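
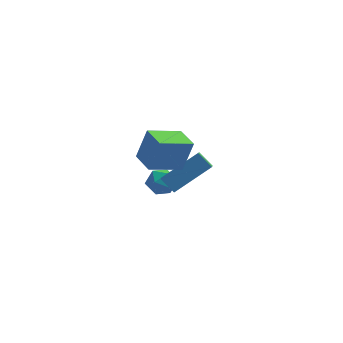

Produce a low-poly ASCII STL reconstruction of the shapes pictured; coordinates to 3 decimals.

solid 
facet normal -0.822 -0.459 0.337
outer loop
vertex -3.394 -4.363 3.42
vertex -4.021 -3.247 3.41
vertex -3.873 -4.646 1.867
endloop
endfacet
facet normal 0.490 -0.871 0.008
outer loop
vertex -2.419 -3.833 1.27
vertex -3.394 -4.363 3.42
vertex -3.873 -4.646 1.867
endloop
endfacet
facet normal -0.821 -0.460 0.338
outer loop
vertex -3.873 -4.646 1.867
vertex -4.021 -3.247 3.41
vertex -4.501 -3.531 1.857
endloop
endfacet
facet normal -0.290 -0.172 -0.941
outer loop
vertex -4.501 -3.531 1.857
vertex -2.419 -3.833 1.27
vertex -3.873 -4.646 1.867
endloop
endfacet
facet normal 0.291 0.172 0.941
outer loop
vertex -3.394 -4.363 3.42
vertex -2.567 -2.434 2.813
vertex -4.021 -3.247 3.41
endloop
endfacet
facet normal 0.491 -0.871 0.008
outer loop
vertex -1.939 -3.549 2.823
vertex -3.394 -4.363 3.42
vertex -2.419 -3.833 1.27
endloop
endfacet
facet normal 0.290 0.172 0.941
outer loop
vertex -1.939 -3.549 2.823
vertex -2.567 -2.434 2.813
vertex -3.394 -4.363 3.42
endloop
endfacet
facet normal -0.490 0.871 -0.008
outer loop
vertex -4.021 -3.247 3.41
vertex -2.567 -2.434 2.813
vertex -4.501 -3.531 1.857
endloop
endfacet
facet normal -0.290 -0.172 -0.941
outer loop
vertex -3.046 -2.717 1.26
vertex -2.419 -3.833 1.27
vertex -4.501 -3.531 1.857
endloop
endfacet
facet normal -0.491 0.871 -0.007
outer loop
vertex -4.501 -3.531 1.857
vertex -2.567 -2.434 2.813
vertex -3.046 -2.717 1.26
endloop
endfacet
facet normal 0.822 0.459 -0.338
outer loop
vertex -3.046 -2.717 1.26
vertex -1.939 -3.549 2.823
vertex -2.419 -3.833 1.27
endloop
endfacet
facet normal 0.822 0.460 -0.337
outer loop
vertex -2.567 -2.434 2.813
vertex -1.939 -3.549 2.823
vertex -3.046 -2.717 1.26
endloop
endfacet
facet normal -0.885 0.373 0.278
outer loop
vertex -4.129 1.624 -3.631
vertex -4.448 0.846 -3.602
vertex -4.092 1.18 -2.917
endloop
endfacet
facet normal -0.352 0.787 0.507
outer loop
vertex -4.129 1.624 -3.631
vertex -4.092 1.18 -2.917
vertex -3.429 1.636 -3.164
endloop
endfacet
facet normal 0.024 0.998 -0.062
outer loop
vertex -4.129 1.624 -3.631
vertex -3.429 1.636 -3.164
vertex -3.376 1.583 -4.002
endloop
endfacet
facet normal -0.278 0.714 -0.642
outer loop
vertex -4.129 1.624 -3.631
vertex -3.376 1.583 -4.002
vertex -4.005 1.095 -4.273
endloop
endfacet
facet normal -0.840 0.328 -0.433
outer loop
vertex -4.129 1.624 -3.631
vertex -4.005 1.095 -4.273
vertex -4.448 0.846 -3.602
endloop
endfacet
facet normal 0.075 0.389 0.918
outer loop
vertex -3.429 1.636 -3.164
vertex -4.092 1.18 -2.917
vertex -3.315 0.865 -2.847
endloop
endfacet
facet normal -0.788 -0.282 0.547
outer loop
vertex -4.092 1.18 -2.917
vertex -4.448 0.846 -3.602
vertex -3.944 0.377 -3.118
endloop
endfacet
facet normal -0.715 -0.354 -0.603
outer loop
vertex -4.448 0.846 -3.602
vertex -4.005 1.095 -4.273
vertex -3.891 0.324 -3.956
endloop
endfacet
facet normal 0.195 0.272 -0.942
outer loop
vertex -4.005 1.095 -4.273
vertex -3.376 1.583 -4.002
vertex -3.228 0.78 -4.203
endloop
endfacet
facet normal 0.683 0.731 -0.003
outer loop
vertex -3.376 1.583 -4.002
vertex -3.429 1.636 -3.164
vertex -2.872 1.114 -3.518
endloop
endfacet
facet normal 0.278 -0.714 0.642
outer loop
vertex -3.191 0.336 -3.489
vertex -3.315 0.865 -2.847
vertex -3.944 0.377 -3.118
endloop
endfacet
facet normal -0.024 -0.998 0.062
outer loop
vertex -3.191 0.336 -3.489
vertex -3.944 0.377 -3.118
vertex -3.891 0.324 -3.956
endloop
endfacet
facet normal 0.352 -0.787 -0.507
outer loop
vertex -3.191 0.336 -3.489
vertex -3.891 0.324 -3.956
vertex -3.228 0.78 -4.203
endloop
endfacet
facet normal 0.885 -0.373 -0.278
outer loop
vertex -3.191 0.336 -3.489
vertex -3.228 0.78 -4.203
vertex -2.872 1.114 -3.518
endloop
endfacet
facet normal 0.840 -0.328 0.433
outer loop
vertex -3.191 0.336 -3.489
vertex -2.872 1.114 -3.518
vertex -3.315 0.865 -2.847
endloop
endfacet
facet normal -0.195 -0.272 0.942
outer loop
vertex -3.944 0.377 -3.118
vertex -3.315 0.865 -2.847
vertex -4.092 1.18 -2.917
endloop
endfacet
facet normal -0.683 -0.731 0.003
outer loop
vertex -3.891 0.324 -3.956
vertex -3.944 0.377 -3.118
vertex -4.448 0.846 -3.602
endloop
endfacet
facet normal -0.075 -0.389 -0.918
outer loop
vertex -3.228 0.78 -4.203
vertex -3.891 0.324 -3.956
vertex -4.005 1.095 -4.273
endloop
endfacet
facet normal 0.788 0.282 -0.547
outer loop
vertex -2.872 1.114 -3.518
vertex -3.228 0.78 -4.203
vertex -3.376 1.583 -4.002
endloop
endfacet
facet normal 0.715 0.354 0.603
outer loop
vertex -3.315 0.865 -2.847
vertex -2.872 1.114 -3.518
vertex -3.429 1.636 -3.164
endloop
endfacet
facet normal -0.755 -0.384 -0.532
outer loop
vertex -3.46 -2.895 -0.158
vertex -3.457 -1.818 -0.939
vertex -2.824 -3.326 -0.75
endloop
endfacet
facet normal -0.002 -0.809 0.587
outer loop
vertex -1.163 -2.482 0.419
vertex -3.46 -2.895 -0.158
vertex -2.824 -3.326 -0.75
endloop
endfacet
facet normal -0.756 -0.384 -0.531
outer loop
vertex -2.824 -3.326 -0.75
vertex -3.457 -1.818 -0.939
vertex -2.822 -2.25 -1.531
endloop
endfacet
facet normal 0.656 -0.444 -0.611
outer loop
vertex -2.822 -2.25 -1.531
vertex -1.163 -2.482 0.419
vertex -2.824 -3.326 -0.75
endloop
endfacet
facet normal -0.656 0.445 0.610
outer loop
vertex -3.46 -2.895 -0.158
vertex -1.796 -0.974 0.23
vertex -3.457 -1.818 -0.939
endloop
endfacet
facet normal -0.002 -0.809 0.588
outer loop
vertex -1.798 -2.05 1.011
vertex -3.46 -2.895 -0.158
vertex -1.163 -2.482 0.419
endloop
endfacet
facet normal -0.655 0.444 0.611
outer loop
vertex -1.798 -2.05 1.011
vertex -1.796 -0.974 0.23
vertex -3.46 -2.895 -0.158
endloop
endfacet
facet normal 0.003 0.809 -0.588
outer loop
vertex -3.457 -1.818 -0.939
vertex -1.796 -0.974 0.23
vertex -2.822 -2.25 -1.531
endloop
endfacet
facet normal 0.655 -0.445 -0.611
outer loop
vertex -1.16 -1.405 -0.362
vertex -1.163 -2.482 0.419
vertex -2.822 -2.25 -1.531
endloop
endfacet
facet normal 0.002 0.809 -0.587
outer loop
vertex -2.822 -2.25 -1.531
vertex -1.796 -0.974 0.23
vertex -1.16 -1.405 -0.362
endloop
endfacet
facet normal 0.756 0.383 0.531
outer loop
vertex -1.16 -1.405 -0.362
vertex -1.798 -2.05 1.011
vertex -1.163 -2.482 0.419
endloop
endfacet
facet normal 0.755 0.384 0.531
outer loop
vertex -1.796 -0.974 0.23
vertex -1.798 -2.05 1.011
vertex -1.16 -1.405 -0.362
endloop
endfacet

endsolid


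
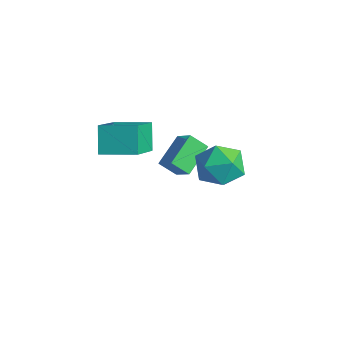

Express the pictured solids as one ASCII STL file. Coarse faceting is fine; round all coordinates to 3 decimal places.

solid 
facet normal -0.397 0.611 0.684
outer loop
vertex 2.066 -0.126 0.216
vertex 2.579 -0.651 0.983
vertex 3.04 0.179 0.509
endloop
endfacet
facet normal -0.315 0.947 0.060
outer loop
vertex 2.066 -0.126 0.216
vertex 3.04 0.179 0.509
vertex 2.777 0.157 -0.52
endloop
endfacet
facet normal -0.683 0.588 -0.434
outer loop
vertex 2.066 -0.126 0.216
vertex 2.777 0.157 -0.52
vertex 2.153 -0.687 -0.681
endloop
endfacet
facet normal -0.993 0.029 -0.115
outer loop
vertex 2.066 -0.126 0.216
vertex 2.153 -0.687 -0.681
vertex 2.031 -1.187 0.248
endloop
endfacet
facet normal -0.816 0.044 0.576
outer loop
vertex 2.066 -0.126 0.216
vertex 2.031 -1.187 0.248
vertex 2.579 -0.651 0.983
endloop
endfacet
facet normal 0.376 0.919 -0.116
outer loop
vertex 2.777 0.157 -0.52
vertex 3.04 0.179 0.509
vertex 3.729 -0.193 -0.208
endloop
endfacet
facet normal 0.243 0.376 0.894
outer loop
vertex 3.04 0.179 0.509
vertex 2.579 -0.651 0.983
vertex 3.607 -0.693 0.721
endloop
endfacet
facet normal -0.435 -0.542 0.719
outer loop
vertex 2.579 -0.651 0.983
vertex 2.031 -1.187 0.248
vertex 2.983 -1.537 0.56
endloop
endfacet
facet normal -0.721 -0.566 -0.399
outer loop
vertex 2.031 -1.187 0.248
vertex 2.153 -0.687 -0.681
vertex 2.72 -1.559 -0.469
endloop
endfacet
facet normal -0.220 0.337 -0.916
outer loop
vertex 2.153 -0.687 -0.681
vertex 2.777 0.157 -0.52
vertex 3.181 -0.729 -0.943
endloop
endfacet
facet normal 0.993 -0.029 0.115
outer loop
vertex 3.694 -1.254 -0.176
vertex 3.729 -0.193 -0.208
vertex 3.607 -0.693 0.721
endloop
endfacet
facet normal 0.683 -0.588 0.434
outer loop
vertex 3.694 -1.254 -0.176
vertex 3.607 -0.693 0.721
vertex 2.983 -1.537 0.56
endloop
endfacet
facet normal 0.315 -0.947 -0.060
outer loop
vertex 3.694 -1.254 -0.176
vertex 2.983 -1.537 0.56
vertex 2.72 -1.559 -0.469
endloop
endfacet
facet normal 0.397 -0.611 -0.684
outer loop
vertex 3.694 -1.254 -0.176
vertex 2.72 -1.559 -0.469
vertex 3.181 -0.729 -0.943
endloop
endfacet
facet normal 0.816 -0.044 -0.576
outer loop
vertex 3.694 -1.254 -0.176
vertex 3.181 -0.729 -0.943
vertex 3.729 -0.193 -0.208
endloop
endfacet
facet normal 0.721 0.566 0.399
outer loop
vertex 3.607 -0.693 0.721
vertex 3.729 -0.193 -0.208
vertex 3.04 0.179 0.509
endloop
endfacet
facet normal 0.220 -0.337 0.916
outer loop
vertex 2.983 -1.537 0.56
vertex 3.607 -0.693 0.721
vertex 2.579 -0.651 0.983
endloop
endfacet
facet normal -0.376 -0.919 0.116
outer loop
vertex 2.72 -1.559 -0.469
vertex 2.983 -1.537 0.56
vertex 2.031 -1.187 0.248
endloop
endfacet
facet normal -0.243 -0.376 -0.894
outer loop
vertex 3.181 -0.729 -0.943
vertex 2.72 -1.559 -0.469
vertex 2.153 -0.687 -0.681
endloop
endfacet
facet normal 0.435 0.542 -0.719
outer loop
vertex 3.729 -0.193 -0.208
vertex 3.181 -0.729 -0.943
vertex 2.777 0.157 -0.52
endloop
endfacet
facet normal -0.598 -0.493 0.632
outer loop
vertex -0.984 0.086 -3.46
vertex -1.442 1.441 -2.836
vertex -1.887 0.151 -4.263
endloop
endfacet
facet normal 0.293 -0.869 -0.399
outer loop
vertex -1.318 0.619 -4.864
vertex -0.984 0.086 -3.46
vertex -1.887 0.151 -4.263
endloop
endfacet
facet normal -0.599 -0.492 0.632
outer loop
vertex -1.887 0.151 -4.263
vertex -1.442 1.441 -2.836
vertex -2.344 1.506 -3.64
endloop
endfacet
facet normal -0.746 0.054 -0.664
outer loop
vertex -2.344 1.506 -3.64
vertex -1.318 0.619 -4.864
vertex -1.887 0.151 -4.263
endloop
endfacet
facet normal 0.746 -0.054 0.664
outer loop
vertex -0.984 0.086 -3.46
vertex -0.873 1.909 -3.437
vertex -1.442 1.441 -2.836
endloop
endfacet
facet normal 0.294 -0.868 -0.400
outer loop
vertex -0.416 0.554 -4.06
vertex -0.984 0.086 -3.46
vertex -1.318 0.619 -4.864
endloop
endfacet
facet normal 0.746 -0.054 0.664
outer loop
vertex -0.416 0.554 -4.06
vertex -0.873 1.909 -3.437
vertex -0.984 0.086 -3.46
endloop
endfacet
facet normal -0.293 0.869 0.399
outer loop
vertex -1.442 1.441 -2.836
vertex -0.873 1.909 -3.437
vertex -2.344 1.506 -3.64
endloop
endfacet
facet normal -0.746 0.054 -0.664
outer loop
vertex -1.776 1.974 -4.24
vertex -1.318 0.619 -4.864
vertex -2.344 1.506 -3.64
endloop
endfacet
facet normal -0.293 0.868 0.400
outer loop
vertex -2.344 1.506 -3.64
vertex -0.873 1.909 -3.437
vertex -1.776 1.974 -4.24
endloop
endfacet
facet normal 0.598 0.493 -0.631
outer loop
vertex -1.776 1.974 -4.24
vertex -0.416 0.554 -4.06
vertex -1.318 0.619 -4.864
endloop
endfacet
facet normal 0.598 0.492 -0.632
outer loop
vertex -0.873 1.909 -3.437
vertex -0.416 0.554 -4.06
vertex -1.776 1.974 -4.24
endloop
endfacet
facet normal -0.743 -0.648 -0.166
outer loop
vertex -0.9 -3.506 1.332
vertex -1.823 -2.09 -0.061
vertex -0.235 -4.021 0.367
endloop
endfacet
facet normal 0.421 -0.647 0.636
outer loop
vertex 0.903 -3.03 0.621
vertex -0.9 -3.506 1.332
vertex -0.235 -4.021 0.367
endloop
endfacet
facet normal -0.743 -0.648 -0.166
outer loop
vertex -0.235 -4.021 0.367
vertex -1.823 -2.09 -0.061
vertex -1.157 -2.606 -1.026
endloop
endfacet
facet normal 0.519 -0.403 -0.753
outer loop
vertex -1.157 -2.606 -1.026
vertex 0.903 -3.03 0.621
vertex -0.235 -4.021 0.367
endloop
endfacet
facet normal -0.519 0.403 0.754
outer loop
vertex -0.9 -3.506 1.332
vertex -0.685 -1.099 0.193
vertex -1.823 -2.09 -0.061
endloop
endfacet
facet normal 0.422 -0.646 0.636
outer loop
vertex 0.237 -2.514 1.586
vertex -0.9 -3.506 1.332
vertex 0.903 -3.03 0.621
endloop
endfacet
facet normal -0.520 0.403 0.753
outer loop
vertex 0.237 -2.514 1.586
vertex -0.685 -1.099 0.193
vertex -0.9 -3.506 1.332
endloop
endfacet
facet normal -0.421 0.647 -0.636
outer loop
vertex -1.823 -2.09 -0.061
vertex -0.685 -1.099 0.193
vertex -1.157 -2.606 -1.026
endloop
endfacet
facet normal 0.520 -0.403 -0.754
outer loop
vertex -0.02 -1.614 -0.772
vertex 0.903 -3.03 0.621
vertex -1.157 -2.606 -1.026
endloop
endfacet
facet normal -0.422 0.646 -0.636
outer loop
vertex -1.157 -2.606 -1.026
vertex -0.685 -1.099 0.193
vertex -0.02 -1.614 -0.772
endloop
endfacet
facet normal 0.743 0.648 0.166
outer loop
vertex -0.02 -1.614 -0.772
vertex 0.237 -2.514 1.586
vertex 0.903 -3.03 0.621
endloop
endfacet
facet normal 0.743 0.648 0.166
outer loop
vertex -0.685 -1.099 0.193
vertex 0.237 -2.514 1.586
vertex -0.02 -1.614 -0.772
endloop
endfacet

endsolid


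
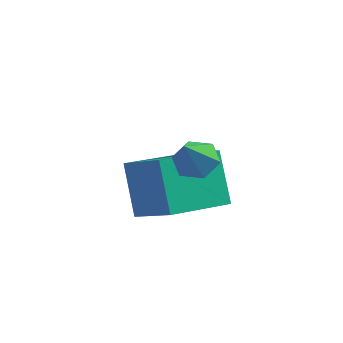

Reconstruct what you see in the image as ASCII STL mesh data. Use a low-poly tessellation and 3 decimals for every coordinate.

solid 
facet normal -0.347 0.457 0.819
outer loop
vertex 1.884 0.076 1.286
vertex 2.999 1.648 0.881
vertex 0.635 0.731 0.392
endloop
endfacet
facet normal -0.566 -0.798 0.206
outer loop
vertex 1.241 -0.068 -1.041
vertex 1.884 0.076 1.286
vertex 0.635 0.731 0.392
endloop
endfacet
facet normal -0.347 0.457 0.819
outer loop
vertex 0.635 0.731 0.392
vertex 2.999 1.648 0.881
vertex 1.75 2.304 -0.013
endloop
endfacet
facet normal -0.748 0.392 -0.535
outer loop
vertex 1.75 2.304 -0.013
vertex 1.241 -0.068 -1.041
vertex 0.635 0.731 0.392
endloop
endfacet
facet normal 0.748 -0.393 0.535
outer loop
vertex 1.884 0.076 1.286
vertex 3.605 0.849 -0.552
vertex 2.999 1.648 0.881
endloop
endfacet
facet normal -0.566 -0.798 0.206
outer loop
vertex 2.49 -0.724 -0.147
vertex 1.884 0.076 1.286
vertex 1.241 -0.068 -1.041
endloop
endfacet
facet normal 0.748 -0.392 0.535
outer loop
vertex 2.49 -0.724 -0.147
vertex 3.605 0.849 -0.552
vertex 1.884 0.076 1.286
endloop
endfacet
facet normal 0.566 0.798 -0.206
outer loop
vertex 2.999 1.648 0.881
vertex 3.605 0.849 -0.552
vertex 1.75 2.304 -0.013
endloop
endfacet
facet normal -0.748 0.393 -0.535
outer loop
vertex 2.356 1.504 -1.446
vertex 1.241 -0.068 -1.041
vertex 1.75 2.304 -0.013
endloop
endfacet
facet normal 0.566 0.798 -0.206
outer loop
vertex 1.75 2.304 -0.013
vertex 3.605 0.849 -0.552
vertex 2.356 1.504 -1.446
endloop
endfacet
facet normal 0.346 -0.457 -0.819
outer loop
vertex 2.356 1.504 -1.446
vertex 2.49 -0.724 -0.147
vertex 1.241 -0.068 -1.041
endloop
endfacet
facet normal 0.347 -0.457 -0.819
outer loop
vertex 3.605 0.849 -0.552
vertex 2.49 -0.724 -0.147
vertex 2.356 1.504 -1.446
endloop
endfacet
facet normal 0.042 0.602 -0.798
outer loop
vertex 3.705 -0.35 1.956
vertex 3.057 -0.372 1.905
vertex 3.339 0.088 2.267
endloop
endfacet
facet normal 0.740 0.153 0.655
outer loop
vertex 3.705 -0.35 1.956
vertex 3.339 0.088 2.267
vertex 3.003 -1.148 2.935
endloop
endfacet
facet normal 0.041 0.602 -0.797
outer loop
vertex 3.339 0.088 2.267
vertex 3.057 -0.372 1.905
vertex 2.692 0.066 2.217
endloop
endfacet
facet normal -0.084 0.491 0.867
outer loop
vertex 3.339 0.088 2.267
vertex 2.692 0.066 2.217
vertex 3.003 -1.148 2.935
endloop
endfacet
facet normal 0.041 0.602 -0.797
outer loop
vertex 2.692 0.066 2.217
vertex 3.057 -0.372 1.905
vertex 2.409 -0.394 1.855
endloop
endfacet
facet normal -0.841 0.099 0.532
outer loop
vertex 2.692 0.066 2.217
vertex 2.409 -0.394 1.855
vertex 3.003 -1.148 2.935
endloop
endfacet
facet normal 0.041 0.601 -0.798
outer loop
vertex 2.409 -0.394 1.855
vertex 3.057 -0.372 1.905
vertex 2.775 -0.832 1.544
endloop
endfacet
facet normal -0.773 -0.634 -0.017
outer loop
vertex 2.409 -0.394 1.855
vertex 2.775 -0.832 1.544
vertex 3.003 -1.148 2.935
endloop
endfacet
facet normal 0.041 0.601 -0.798
outer loop
vertex 2.775 -0.832 1.544
vertex 3.057 -0.372 1.905
vertex 3.422 -0.81 1.594
endloop
endfacet
facet normal 0.051 -0.972 -0.229
outer loop
vertex 2.775 -0.832 1.544
vertex 3.422 -0.81 1.594
vertex 3.003 -1.148 2.935
endloop
endfacet
facet normal 0.042 0.602 -0.798
outer loop
vertex 3.422 -0.81 1.594
vertex 3.057 -0.372 1.905
vertex 3.705 -0.35 1.956
endloop
endfacet
facet normal 0.808 -0.580 0.106
outer loop
vertex 3.422 -0.81 1.594
vertex 3.705 -0.35 1.956
vertex 3.003 -1.148 2.935
endloop
endfacet

endsolid


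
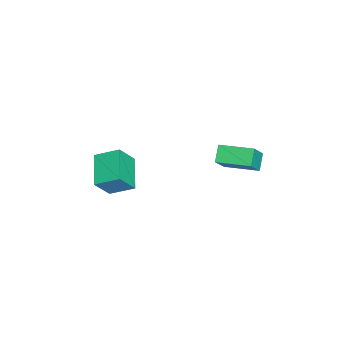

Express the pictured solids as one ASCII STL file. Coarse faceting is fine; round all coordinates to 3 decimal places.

solid 
facet normal -0.378 0.419 -0.826
outer loop
vertex -2.117 -4.291 -1.964
vertex -2.126 -3.187 -1.4
vertex -0.645 -4.009 -2.494
endloop
endfacet
facet normal 0.007 -0.891 -0.454
outer loop
vertex -0.154 -4.553 -1.42
vertex -2.117 -4.291 -1.964
vertex -0.645 -4.009 -2.494
endloop
endfacet
facet normal -0.377 0.419 -0.826
outer loop
vertex -0.645 -4.009 -2.494
vertex -2.126 -3.187 -1.4
vertex -0.653 -2.905 -1.93
endloop
endfacet
facet normal 0.926 0.177 -0.334
outer loop
vertex -0.653 -2.905 -1.93
vertex -0.154 -4.553 -1.42
vertex -0.645 -4.009 -2.494
endloop
endfacet
facet normal -0.926 -0.178 0.333
outer loop
vertex -2.117 -4.291 -1.964
vertex -1.635 -3.731 -0.326
vertex -2.126 -3.187 -1.4
endloop
endfacet
facet normal 0.007 -0.891 -0.454
outer loop
vertex -1.627 -4.835 -0.89
vertex -2.117 -4.291 -1.964
vertex -0.154 -4.553 -1.42
endloop
endfacet
facet normal -0.926 -0.177 0.333
outer loop
vertex -1.627 -4.835 -0.89
vertex -1.635 -3.731 -0.326
vertex -2.117 -4.291 -1.964
endloop
endfacet
facet normal -0.007 0.891 0.454
outer loop
vertex -2.126 -3.187 -1.4
vertex -1.635 -3.731 -0.326
vertex -0.653 -2.905 -1.93
endloop
endfacet
facet normal 0.926 0.177 -0.333
outer loop
vertex -0.163 -3.449 -0.856
vertex -0.154 -4.553 -1.42
vertex -0.653 -2.905 -1.93
endloop
endfacet
facet normal -0.007 0.891 0.454
outer loop
vertex -0.653 -2.905 -1.93
vertex -1.635 -3.731 -0.326
vertex -0.163 -3.449 -0.856
endloop
endfacet
facet normal 0.377 -0.419 0.826
outer loop
vertex -0.163 -3.449 -0.856
vertex -1.627 -4.835 -0.89
vertex -0.154 -4.553 -1.42
endloop
endfacet
facet normal 0.378 -0.419 0.826
outer loop
vertex -1.635 -3.731 -0.326
vertex -1.627 -4.835 -0.89
vertex -0.163 -3.449 -0.856
endloop
endfacet
facet normal -0.569 0.218 -0.793
outer loop
vertex -2.931 0.675 -0.926
vertex -2.667 2.215 -0.693
vertex -2.23 0.633 -1.441
endloop
endfacet
facet normal -0.166 -0.975 -0.147
outer loop
vertex -1.473 0.345 -0.387
vertex -2.931 0.675 -0.926
vertex -2.23 0.633 -1.441
endloop
endfacet
facet normal -0.570 0.217 -0.792
outer loop
vertex -2.23 0.633 -1.441
vertex -2.667 2.215 -0.693
vertex -1.967 2.174 -1.208
endloop
endfacet
facet normal 0.805 -0.048 -0.591
outer loop
vertex -1.967 2.174 -1.208
vertex -1.473 0.345 -0.387
vertex -2.23 0.633 -1.441
endloop
endfacet
facet normal -0.805 0.049 0.591
outer loop
vertex -2.931 0.675 -0.926
vertex -1.91 1.927 0.361
vertex -2.667 2.215 -0.693
endloop
endfacet
facet normal -0.166 -0.975 -0.148
outer loop
vertex -2.173 0.386 0.128
vertex -2.931 0.675 -0.926
vertex -1.473 0.345 -0.387
endloop
endfacet
facet normal -0.805 0.048 0.592
outer loop
vertex -2.173 0.386 0.128
vertex -1.91 1.927 0.361
vertex -2.931 0.675 -0.926
endloop
endfacet
facet normal 0.166 0.975 0.147
outer loop
vertex -2.667 2.215 -0.693
vertex -1.91 1.927 0.361
vertex -1.967 2.174 -1.208
endloop
endfacet
facet normal 0.805 -0.048 -0.592
outer loop
vertex -1.209 1.885 -0.154
vertex -1.473 0.345 -0.387
vertex -1.967 2.174 -1.208
endloop
endfacet
facet normal 0.167 0.975 0.147
outer loop
vertex -1.967 2.174 -1.208
vertex -1.91 1.927 0.361
vertex -1.209 1.885 -0.154
endloop
endfacet
facet normal 0.570 -0.218 0.792
outer loop
vertex -1.209 1.885 -0.154
vertex -2.173 0.386 0.128
vertex -1.473 0.345 -0.387
endloop
endfacet
facet normal 0.569 -0.217 0.793
outer loop
vertex -1.91 1.927 0.361
vertex -2.173 0.386 0.128
vertex -1.209 1.885 -0.154
endloop
endfacet

endsolid


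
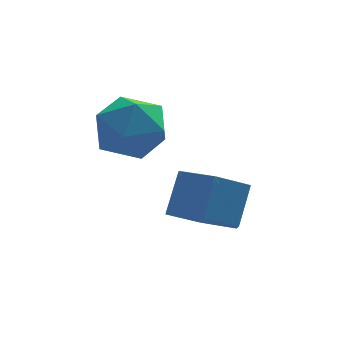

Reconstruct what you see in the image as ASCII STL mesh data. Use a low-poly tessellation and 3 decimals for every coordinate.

solid 
facet normal -0.484 -0.472 0.737
outer loop
vertex 0.961 2.47 -0.548
vertex 1.432 1.538 -0.835
vertex 1.909 2.184 -0.108
endloop
endfacet
facet normal -0.359 0.209 0.910
outer loop
vertex 0.961 2.47 -0.548
vertex 1.909 2.184 -0.108
vertex 1.74 3.21 -0.41
endloop
endfacet
facet normal -0.664 0.622 0.415
outer loop
vertex 0.961 2.47 -0.548
vertex 1.74 3.21 -0.41
vertex 1.158 3.198 -1.324
endloop
endfacet
facet normal -0.978 0.196 -0.064
outer loop
vertex 0.961 2.47 -0.548
vertex 1.158 3.198 -1.324
vertex 0.968 2.165 -1.587
endloop
endfacet
facet normal -0.867 -0.480 0.135
outer loop
vertex 0.961 2.47 -0.548
vertex 0.968 2.165 -1.587
vertex 1.432 1.538 -0.835
endloop
endfacet
facet normal 0.346 0.317 0.883
outer loop
vertex 1.74 3.21 -0.41
vertex 1.909 2.184 -0.108
vertex 2.692 2.735 -0.613
endloop
endfacet
facet normal 0.143 -0.785 0.603
outer loop
vertex 1.909 2.184 -0.108
vertex 1.432 1.538 -0.835
vertex 2.502 1.702 -0.876
endloop
endfacet
facet normal -0.477 -0.797 -0.370
outer loop
vertex 1.432 1.538 -0.835
vertex 0.968 2.165 -1.587
vertex 1.92 1.69 -1.79
endloop
endfacet
facet normal -0.656 0.297 -0.693
outer loop
vertex 0.968 2.165 -1.587
vertex 1.158 3.198 -1.324
vertex 1.751 2.716 -2.092
endloop
endfacet
facet normal -0.148 0.986 0.081
outer loop
vertex 1.158 3.198 -1.324
vertex 1.74 3.21 -0.41
vertex 2.228 3.362 -1.365
endloop
endfacet
facet normal 0.978 -0.196 0.064
outer loop
vertex 2.699 2.43 -1.652
vertex 2.692 2.735 -0.613
vertex 2.502 1.702 -0.876
endloop
endfacet
facet normal 0.664 -0.622 -0.415
outer loop
vertex 2.699 2.43 -1.652
vertex 2.502 1.702 -0.876
vertex 1.92 1.69 -1.79
endloop
endfacet
facet normal 0.359 -0.209 -0.910
outer loop
vertex 2.699 2.43 -1.652
vertex 1.92 1.69 -1.79
vertex 1.751 2.716 -2.092
endloop
endfacet
facet normal 0.484 0.472 -0.737
outer loop
vertex 2.699 2.43 -1.652
vertex 1.751 2.716 -2.092
vertex 2.228 3.362 -1.365
endloop
endfacet
facet normal 0.867 0.480 -0.135
outer loop
vertex 2.699 2.43 -1.652
vertex 2.228 3.362 -1.365
vertex 2.692 2.735 -0.613
endloop
endfacet
facet normal 0.656 -0.297 0.693
outer loop
vertex 2.502 1.702 -0.876
vertex 2.692 2.735 -0.613
vertex 1.909 2.184 -0.108
endloop
endfacet
facet normal 0.148 -0.986 -0.081
outer loop
vertex 1.92 1.69 -1.79
vertex 2.502 1.702 -0.876
vertex 1.432 1.538 -0.835
endloop
endfacet
facet normal -0.346 -0.317 -0.883
outer loop
vertex 1.751 2.716 -2.092
vertex 1.92 1.69 -1.79
vertex 0.968 2.165 -1.587
endloop
endfacet
facet normal -0.143 0.785 -0.603
outer loop
vertex 2.228 3.362 -1.365
vertex 1.751 2.716 -2.092
vertex 1.158 3.198 -1.324
endloop
endfacet
facet normal 0.477 0.797 0.370
outer loop
vertex 2.692 2.735 -0.613
vertex 2.228 3.362 -1.365
vertex 1.74 3.21 -0.41
endloop
endfacet
facet normal -0.379 -0.538 -0.753
outer loop
vertex 3.937 -0.044 -3.453
vertex 3.197 0.686 -3.602
vertex 4.112 0.754 -4.112
endloop
endfacet
facet normal 0.910 -0.364 -0.199
outer loop
vertex 3.937 -0.044 -3.453
vertex 4.112 0.754 -4.112
vertex 4.423 0.644 -2.49
endloop
endfacet
facet normal 0.910 -0.364 -0.199
outer loop
vertex 4.423 0.644 -2.49
vertex 4.112 0.754 -4.112
vertex 4.598 1.442 -3.149
endloop
endfacet
facet normal 0.380 0.538 0.752
outer loop
vertex 4.423 0.644 -2.49
vertex 4.598 1.442 -3.149
vertex 3.683 1.374 -2.638
endloop
endfacet
facet normal -0.379 -0.538 -0.753
outer loop
vertex 4.112 0.754 -4.112
vertex 3.197 0.686 -3.602
vertex 3.372 1.484 -4.261
endloop
endfacet
facet normal 0.600 0.477 -0.643
outer loop
vertex 4.112 0.754 -4.112
vertex 3.372 1.484 -4.261
vertex 4.598 1.442 -3.149
endloop
endfacet
facet normal 0.599 0.477 -0.643
outer loop
vertex 4.598 1.442 -3.149
vertex 3.372 1.484 -4.261
vertex 3.858 2.173 -3.297
endloop
endfacet
facet normal 0.380 0.537 0.753
outer loop
vertex 4.598 1.442 -3.149
vertex 3.858 2.173 -3.297
vertex 3.683 1.374 -2.638
endloop
endfacet
facet normal -0.380 -0.538 -0.752
outer loop
vertex 3.372 1.484 -4.261
vertex 3.197 0.686 -3.602
vertex 2.457 1.416 -3.75
endloop
endfacet
facet normal -0.310 0.840 -0.444
outer loop
vertex 3.372 1.484 -4.261
vertex 2.457 1.416 -3.75
vertex 3.858 2.173 -3.297
endloop
endfacet
facet normal -0.311 0.841 -0.444
outer loop
vertex 3.858 2.173 -3.297
vertex 2.457 1.416 -3.75
vertex 2.943 2.104 -2.787
endloop
endfacet
facet normal 0.379 0.538 0.753
outer loop
vertex 3.858 2.173 -3.297
vertex 2.943 2.104 -2.787
vertex 3.683 1.374 -2.638
endloop
endfacet
facet normal -0.380 -0.538 -0.752
outer loop
vertex 2.457 1.416 -3.75
vertex 3.197 0.686 -3.602
vertex 2.282 0.618 -3.091
endloop
endfacet
facet normal -0.910 0.364 0.199
outer loop
vertex 2.457 1.416 -3.75
vertex 2.282 0.618 -3.091
vertex 2.943 2.104 -2.787
endloop
endfacet
facet normal -0.910 0.364 0.199
outer loop
vertex 2.943 2.104 -2.787
vertex 2.282 0.618 -3.091
vertex 2.768 1.306 -2.128
endloop
endfacet
facet normal 0.379 0.538 0.753
outer loop
vertex 2.943 2.104 -2.787
vertex 2.768 1.306 -2.128
vertex 3.683 1.374 -2.638
endloop
endfacet
facet normal -0.380 -0.537 -0.753
outer loop
vertex 2.282 0.618 -3.091
vertex 3.197 0.686 -3.602
vertex 3.022 -0.113 -2.943
endloop
endfacet
facet normal -0.599 -0.477 0.643
outer loop
vertex 2.282 0.618 -3.091
vertex 3.022 -0.113 -2.943
vertex 2.768 1.306 -2.128
endloop
endfacet
facet normal -0.600 -0.477 0.643
outer loop
vertex 2.768 1.306 -2.128
vertex 3.022 -0.113 -2.943
vertex 3.508 0.576 -1.979
endloop
endfacet
facet normal 0.379 0.538 0.753
outer loop
vertex 2.768 1.306 -2.128
vertex 3.508 0.576 -1.979
vertex 3.683 1.374 -2.638
endloop
endfacet
facet normal -0.379 -0.538 -0.753
outer loop
vertex 3.022 -0.113 -2.943
vertex 3.197 0.686 -3.602
vertex 3.937 -0.044 -3.453
endloop
endfacet
facet normal 0.311 -0.840 0.444
outer loop
vertex 3.022 -0.113 -2.943
vertex 3.937 -0.044 -3.453
vertex 3.508 0.576 -1.979
endloop
endfacet
facet normal 0.310 -0.841 0.444
outer loop
vertex 3.508 0.576 -1.979
vertex 3.937 -0.044 -3.453
vertex 4.423 0.644 -2.49
endloop
endfacet
facet normal 0.380 0.538 0.752
outer loop
vertex 3.508 0.576 -1.979
vertex 4.423 0.644 -2.49
vertex 3.683 1.374 -2.638
endloop
endfacet

endsolid


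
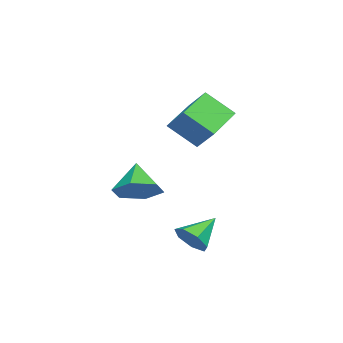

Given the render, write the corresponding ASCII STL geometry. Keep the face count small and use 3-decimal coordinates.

solid 
facet normal -0.951 0.083 0.298
outer loop
vertex -4.715 -1.157 2.602
vertex -4.388 -0.38 3.428
vertex -4.915 -0.072 1.661
endloop
endfacet
facet normal -0.278 -0.658 -0.700
outer loop
vertex -3.232 -0.22 1.132
vertex -4.715 -1.157 2.602
vertex -4.915 -0.072 1.661
endloop
endfacet
facet normal -0.951 0.085 0.298
outer loop
vertex -4.915 -0.072 1.661
vertex -4.388 -0.38 3.428
vertex -4.587 0.705 2.486
endloop
endfacet
facet normal -0.138 0.748 -0.649
outer loop
vertex -4.587 0.705 2.486
vertex -3.232 -0.22 1.132
vertex -4.915 -0.072 1.661
endloop
endfacet
facet normal 0.138 -0.748 0.649
outer loop
vertex -4.715 -1.157 2.602
vertex -2.705 -0.528 2.899
vertex -4.388 -0.38 3.428
endloop
endfacet
facet normal -0.278 -0.658 -0.700
outer loop
vertex -3.033 -1.305 2.074
vertex -4.715 -1.157 2.602
vertex -3.232 -0.22 1.132
endloop
endfacet
facet normal 0.138 -0.748 0.649
outer loop
vertex -3.033 -1.305 2.074
vertex -2.705 -0.528 2.899
vertex -4.715 -1.157 2.602
endloop
endfacet
facet normal 0.278 0.658 0.700
outer loop
vertex -4.388 -0.38 3.428
vertex -2.705 -0.528 2.899
vertex -4.587 0.705 2.486
endloop
endfacet
facet normal -0.138 0.748 -0.649
outer loop
vertex -2.905 0.557 1.958
vertex -3.232 -0.22 1.132
vertex -4.587 0.705 2.486
endloop
endfacet
facet normal 0.278 0.658 0.700
outer loop
vertex -4.587 0.705 2.486
vertex -2.705 -0.528 2.899
vertex -2.905 0.557 1.958
endloop
endfacet
facet normal 0.951 -0.084 -0.298
outer loop
vertex -2.905 0.557 1.958
vertex -3.033 -1.305 2.074
vertex -3.232 -0.22 1.132
endloop
endfacet
facet normal 0.951 -0.084 -0.299
outer loop
vertex -2.705 -0.528 2.899
vertex -3.033 -1.305 2.074
vertex -2.905 0.557 1.958
endloop
endfacet
facet normal 0.767 -0.356 -0.534
outer loop
vertex 0.795 1.459 -1.516
vertex 0.344 1.031 -1.878
vertex 0.547 1.703 -2.035
endloop
endfacet
facet normal 0.121 0.919 0.375
outer loop
vertex 0.795 1.459 -1.516
vertex 0.547 1.703 -2.035
vertex -0.684 1.509 -1.162
endloop
endfacet
facet normal 0.766 -0.356 -0.535
outer loop
vertex 0.547 1.703 -2.035
vertex 0.344 1.031 -1.878
vertex 0.146 1.441 -2.435
endloop
endfacet
facet normal -0.330 0.907 -0.263
outer loop
vertex 0.547 1.703 -2.035
vertex 0.146 1.441 -2.435
vertex -0.684 1.509 -1.162
endloop
endfacet
facet normal 0.766 -0.356 -0.535
outer loop
vertex 0.146 1.441 -2.435
vertex 0.344 1.031 -1.878
vertex -0.106 0.87 -2.416
endloop
endfacet
facet normal -0.783 0.328 -0.528
outer loop
vertex 0.146 1.441 -2.435
vertex -0.106 0.87 -2.416
vertex -0.684 1.509 -1.162
endloop
endfacet
facet normal 0.766 -0.357 -0.534
outer loop
vertex -0.106 0.87 -2.416
vertex 0.344 1.031 -1.878
vertex -0.02 0.42 -1.992
endloop
endfacet
facet normal -0.898 -0.380 -0.221
outer loop
vertex -0.106 0.87 -2.416
vertex -0.02 0.42 -1.992
vertex -0.684 1.509 -1.162
endloop
endfacet
facet normal 0.767 -0.357 -0.533
outer loop
vertex -0.02 0.42 -1.992
vertex 0.344 1.031 -1.878
vertex 0.34 0.43 -1.481
endloop
endfacet
facet normal -0.589 -0.685 0.428
outer loop
vertex -0.02 0.42 -1.992
vertex 0.34 0.43 -1.481
vertex -0.684 1.509 -1.162
endloop
endfacet
facet normal 0.767 -0.357 -0.533
outer loop
vertex 0.34 0.43 -1.481
vertex 0.344 1.031 -1.878
vertex 0.703 0.892 -1.269
endloop
endfacet
facet normal -0.087 -0.358 0.930
outer loop
vertex 0.34 0.43 -1.481
vertex 0.703 0.892 -1.269
vertex -0.684 1.509 -1.162
endloop
endfacet
facet normal 0.767 -0.357 -0.533
outer loop
vertex 0.703 0.892 -1.269
vertex 0.344 1.031 -1.878
vertex 0.795 1.459 -1.516
endloop
endfacet
facet normal 0.229 0.357 0.906
outer loop
vertex 0.703 0.892 -1.269
vertex 0.795 1.459 -1.516
vertex -0.684 1.509 -1.162
endloop
endfacet
facet normal 0.619 0.320 -0.717
outer loop
vertex -1.26 -1.934 -0.225
vertex -1.98 -1.963 -0.859
vertex -1.814 -1.161 -0.358
endloop
endfacet
facet normal 0.147 0.269 0.952
outer loop
vertex -1.26 -1.934 -0.225
vertex -1.814 -1.161 -0.358
vertex -2.86 -2.417 0.159
endloop
endfacet
facet normal 0.619 0.320 -0.717
outer loop
vertex -1.814 -1.161 -0.358
vertex -1.98 -1.963 -0.859
vertex -2.534 -1.19 -0.993
endloop
endfacet
facet normal -0.514 0.656 0.553
outer loop
vertex -1.814 -1.161 -0.358
vertex -2.534 -1.19 -0.993
vertex -2.86 -2.417 0.159
endloop
endfacet
facet normal 0.619 0.320 -0.717
outer loop
vertex -2.534 -1.19 -0.993
vertex -1.98 -1.963 -0.859
vertex -2.7 -1.992 -1.494
endloop
endfacet
facet normal -0.974 0.224 -0.037
outer loop
vertex -2.534 -1.19 -0.993
vertex -2.7 -1.992 -1.494
vertex -2.86 -2.417 0.159
endloop
endfacet
facet normal 0.620 0.319 -0.717
outer loop
vertex -2.7 -1.992 -1.494
vertex -1.98 -1.963 -0.859
vertex -2.147 -2.765 -1.36
endloop
endfacet
facet normal -0.773 -0.592 -0.227
outer loop
vertex -2.7 -1.992 -1.494
vertex -2.147 -2.765 -1.36
vertex -2.86 -2.417 0.159
endloop
endfacet
facet normal 0.619 0.319 -0.718
outer loop
vertex -2.147 -2.765 -1.36
vertex -1.98 -1.963 -0.859
vertex -1.427 -2.736 -0.726
endloop
endfacet
facet normal -0.112 -0.979 0.172
outer loop
vertex -2.147 -2.765 -1.36
vertex -1.427 -2.736 -0.726
vertex -2.86 -2.417 0.159
endloop
endfacet
facet normal 0.619 0.319 -0.718
outer loop
vertex -1.427 -2.736 -0.726
vertex -1.98 -1.963 -0.859
vertex -1.26 -1.934 -0.225
endloop
endfacet
facet normal 0.348 -0.548 0.761
outer loop
vertex -1.427 -2.736 -0.726
vertex -1.26 -1.934 -0.225
vertex -2.86 -2.417 0.159
endloop
endfacet

endsolid


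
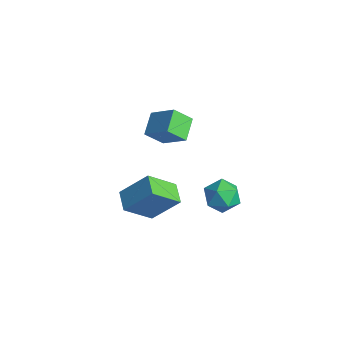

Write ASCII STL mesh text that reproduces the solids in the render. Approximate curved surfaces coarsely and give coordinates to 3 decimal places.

solid 
facet normal -0.513 0.767 -0.385
outer loop
vertex 1.856 1.372 -3.551
vertex 1.039 1.222 -2.761
vertex 1.922 1.92 -2.547
endloop
endfacet
facet normal 0.188 0.857 -0.480
outer loop
vertex 1.856 1.372 -3.551
vertex 1.922 1.92 -2.547
vertex 2.862 1.455 -3.009
endloop
endfacet
facet normal 0.433 0.298 -0.850
outer loop
vertex 1.856 1.372 -3.551
vertex 2.862 1.455 -3.009
vertex 2.56 0.469 -3.509
endloop
endfacet
facet normal -0.116 -0.136 -0.984
outer loop
vertex 1.856 1.372 -3.551
vertex 2.56 0.469 -3.509
vertex 1.433 0.325 -3.356
endloop
endfacet
facet normal -0.701 0.154 -0.696
outer loop
vertex 1.856 1.372 -3.551
vertex 1.433 0.325 -3.356
vertex 1.039 1.222 -2.761
endloop
endfacet
facet normal 0.500 0.850 0.162
outer loop
vertex 2.862 1.455 -3.009
vertex 1.922 1.92 -2.547
vertex 2.667 1.355 -1.884
endloop
endfacet
facet normal -0.634 0.706 0.316
outer loop
vertex 1.922 1.92 -2.547
vertex 1.039 1.222 -2.761
vertex 1.54 1.211 -1.731
endloop
endfacet
facet normal -0.939 -0.288 -0.188
outer loop
vertex 1.039 1.222 -2.761
vertex 1.433 0.325 -3.356
vertex 1.238 0.225 -2.231
endloop
endfacet
facet normal 0.008 -0.757 -0.654
outer loop
vertex 1.433 0.325 -3.356
vertex 2.56 0.469 -3.509
vertex 2.178 -0.24 -2.693
endloop
endfacet
facet normal 0.898 -0.053 -0.437
outer loop
vertex 2.56 0.469 -3.509
vertex 2.862 1.455 -3.009
vertex 3.061 0.458 -2.479
endloop
endfacet
facet normal 0.116 0.136 0.984
outer loop
vertex 2.244 0.308 -1.689
vertex 2.667 1.355 -1.884
vertex 1.54 1.211 -1.731
endloop
endfacet
facet normal -0.433 -0.298 0.850
outer loop
vertex 2.244 0.308 -1.689
vertex 1.54 1.211 -1.731
vertex 1.238 0.225 -2.231
endloop
endfacet
facet normal -0.188 -0.857 0.480
outer loop
vertex 2.244 0.308 -1.689
vertex 1.238 0.225 -2.231
vertex 2.178 -0.24 -2.693
endloop
endfacet
facet normal 0.513 -0.767 0.385
outer loop
vertex 2.244 0.308 -1.689
vertex 2.178 -0.24 -2.693
vertex 3.061 0.458 -2.479
endloop
endfacet
facet normal 0.701 -0.154 0.696
outer loop
vertex 2.244 0.308 -1.689
vertex 3.061 0.458 -2.479
vertex 2.667 1.355 -1.884
endloop
endfacet
facet normal -0.008 0.757 0.654
outer loop
vertex 1.54 1.211 -1.731
vertex 2.667 1.355 -1.884
vertex 1.922 1.92 -2.547
endloop
endfacet
facet normal -0.898 0.053 0.437
outer loop
vertex 1.238 0.225 -2.231
vertex 1.54 1.211 -1.731
vertex 1.039 1.222 -2.761
endloop
endfacet
facet normal -0.500 -0.850 -0.162
outer loop
vertex 2.178 -0.24 -2.693
vertex 1.238 0.225 -2.231
vertex 1.433 0.325 -3.356
endloop
endfacet
facet normal 0.634 -0.706 -0.316
outer loop
vertex 3.061 0.458 -2.479
vertex 2.178 -0.24 -2.693
vertex 2.56 0.469 -3.509
endloop
endfacet
facet normal 0.939 0.288 0.188
outer loop
vertex 2.667 1.355 -1.884
vertex 3.061 0.458 -2.479
vertex 2.862 1.455 -3.009
endloop
endfacet
facet normal -0.569 0.723 0.392
outer loop
vertex -0.737 -1.789 4.171
vertex 0.612 -1.31 5.245
vertex -0.286 -0.916 3.216
endloop
endfacet
facet normal -0.754 -0.268 -0.600
outer loop
vertex 0.528 -1.95 2.655
vertex -0.737 -1.789 4.171
vertex -0.286 -0.916 3.216
endloop
endfacet
facet normal -0.569 0.723 0.392
outer loop
vertex -0.286 -0.916 3.216
vertex 0.612 -1.31 5.245
vertex 1.063 -0.437 4.29
endloop
endfacet
facet normal 0.329 0.637 -0.697
outer loop
vertex 1.063 -0.437 4.29
vertex 0.528 -1.95 2.655
vertex -0.286 -0.916 3.216
endloop
endfacet
facet normal -0.329 -0.637 0.697
outer loop
vertex -0.737 -1.789 4.171
vertex 1.426 -2.344 4.684
vertex 0.612 -1.31 5.245
endloop
endfacet
facet normal -0.754 -0.268 -0.600
outer loop
vertex 0.077 -2.823 3.61
vertex -0.737 -1.789 4.171
vertex 0.528 -1.95 2.655
endloop
endfacet
facet normal -0.329 -0.637 0.697
outer loop
vertex 0.077 -2.823 3.61
vertex 1.426 -2.344 4.684
vertex -0.737 -1.789 4.171
endloop
endfacet
facet normal 0.754 0.268 0.600
outer loop
vertex 0.612 -1.31 5.245
vertex 1.426 -2.344 4.684
vertex 1.063 -0.437 4.29
endloop
endfacet
facet normal 0.329 0.637 -0.697
outer loop
vertex 1.877 -1.471 3.729
vertex 0.528 -1.95 2.655
vertex 1.063 -0.437 4.29
endloop
endfacet
facet normal 0.754 0.268 0.600
outer loop
vertex 1.063 -0.437 4.29
vertex 1.426 -2.344 4.684
vertex 1.877 -1.471 3.729
endloop
endfacet
facet normal 0.569 -0.723 -0.392
outer loop
vertex 1.877 -1.471 3.729
vertex 0.077 -2.823 3.61
vertex 0.528 -1.95 2.655
endloop
endfacet
facet normal 0.569 -0.723 -0.392
outer loop
vertex 1.426 -2.344 4.684
vertex 0.077 -2.823 3.61
vertex 1.877 -1.471 3.729
endloop
endfacet
facet normal -0.882 0.423 0.206
outer loop
vertex 1.103 -3.37 1.177
vertex 1.498 -1.843 -0.268
vertex 0.181 -4.56 -0.331
endloop
endfacet
facet normal -0.184 -0.714 0.676
outer loop
vertex 1.302 -5.097 -0.592
vertex 1.103 -3.37 1.177
vertex 0.181 -4.56 -0.331
endloop
endfacet
facet normal -0.883 0.423 0.205
outer loop
vertex 0.181 -4.56 -0.331
vertex 1.498 -1.843 -0.268
vertex 0.577 -3.032 -1.776
endloop
endfacet
facet normal -0.432 -0.558 -0.708
outer loop
vertex 0.577 -3.032 -1.776
vertex 1.302 -5.097 -0.592
vertex 0.181 -4.56 -0.331
endloop
endfacet
facet normal 0.432 0.558 0.708
outer loop
vertex 1.103 -3.37 1.177
vertex 2.619 -2.38 -0.529
vertex 1.498 -1.843 -0.268
endloop
endfacet
facet normal -0.185 -0.713 0.676
outer loop
vertex 2.223 -3.908 0.916
vertex 1.103 -3.37 1.177
vertex 1.302 -5.097 -0.592
endloop
endfacet
facet normal 0.433 0.558 0.708
outer loop
vertex 2.223 -3.908 0.916
vertex 2.619 -2.38 -0.529
vertex 1.103 -3.37 1.177
endloop
endfacet
facet normal 0.185 0.714 -0.676
outer loop
vertex 1.498 -1.843 -0.268
vertex 2.619 -2.38 -0.529
vertex 0.577 -3.032 -1.776
endloop
endfacet
facet normal -0.433 -0.558 -0.708
outer loop
vertex 1.697 -3.57 -2.037
vertex 1.302 -5.097 -0.592
vertex 0.577 -3.032 -1.776
endloop
endfacet
facet normal 0.185 0.713 -0.676
outer loop
vertex 0.577 -3.032 -1.776
vertex 2.619 -2.38 -0.529
vertex 1.697 -3.57 -2.037
endloop
endfacet
facet normal 0.883 -0.423 -0.206
outer loop
vertex 1.697 -3.57 -2.037
vertex 2.223 -3.908 0.916
vertex 1.302 -5.097 -0.592
endloop
endfacet
facet normal 0.882 -0.423 -0.206
outer loop
vertex 2.619 -2.38 -0.529
vertex 2.223 -3.908 0.916
vertex 1.697 -3.57 -2.037
endloop
endfacet

endsolid


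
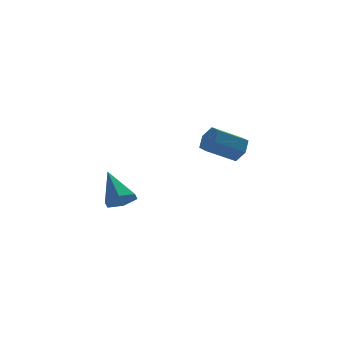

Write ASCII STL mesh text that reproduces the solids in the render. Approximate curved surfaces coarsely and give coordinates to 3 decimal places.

solid 
facet normal 0.112 -0.742 -0.662
outer loop
vertex -1.927 -3.66 -2.452
vertex -2.688 -3.822 -2.399
vertex -2.434 -3.31 -2.93
endloop
endfacet
facet normal 0.667 0.723 -0.178
outer loop
vertex -1.927 -3.66 -2.452
vertex -2.434 -3.31 -2.93
vertex -2.892 -2.458 -1.181
endloop
endfacet
facet normal 0.111 -0.741 -0.662
outer loop
vertex -2.434 -3.31 -2.93
vertex -2.688 -3.822 -2.399
vertex -3.195 -3.471 -2.877
endloop
endfacet
facet normal -0.214 0.855 -0.472
outer loop
vertex -2.434 -3.31 -2.93
vertex -3.195 -3.471 -2.877
vertex -2.892 -2.458 -1.181
endloop
endfacet
facet normal 0.111 -0.741 -0.662
outer loop
vertex -3.195 -3.471 -2.877
vertex -2.688 -3.822 -2.399
vertex -3.449 -3.983 -2.346
endloop
endfacet
facet normal -0.920 0.387 -0.067
outer loop
vertex -3.195 -3.471 -2.877
vertex -3.449 -3.983 -2.346
vertex -2.892 -2.458 -1.181
endloop
endfacet
facet normal 0.111 -0.741 -0.663
outer loop
vertex -3.449 -3.983 -2.346
vertex -2.688 -3.822 -2.399
vertex -2.942 -4.334 -1.869
endloop
endfacet
facet normal -0.744 -0.213 0.634
outer loop
vertex -3.449 -3.983 -2.346
vertex -2.942 -4.334 -1.869
vertex -2.892 -2.458 -1.181
endloop
endfacet
facet normal 0.111 -0.741 -0.663
outer loop
vertex -2.942 -4.334 -1.869
vertex -2.688 -3.822 -2.399
vertex -2.181 -4.173 -1.922
endloop
endfacet
facet normal 0.138 -0.344 0.929
outer loop
vertex -2.942 -4.334 -1.869
vertex -2.181 -4.173 -1.922
vertex -2.892 -2.458 -1.181
endloop
endfacet
facet normal 0.111 -0.740 -0.663
outer loop
vertex -2.181 -4.173 -1.922
vertex -2.688 -3.822 -2.399
vertex -1.927 -3.66 -2.452
endloop
endfacet
facet normal 0.843 0.123 0.523
outer loop
vertex -2.181 -4.173 -1.922
vertex -1.927 -3.66 -2.452
vertex -2.892 -2.458 -1.181
endloop
endfacet
facet normal 0.869 0.003 -0.494
outer loop
vertex 3.805 -0.88 -0.519
vertex 3.509 -1.328 -1.043
vertex 3.464 -0.583 -1.117
endloop
endfacet
facet normal 0.194 0.918 0.346
outer loop
vertex 3.805 -0.88 -0.519
vertex 3.464 -0.583 -1.117
vertex 2.388 -0.884 0.286
endloop
endfacet
facet normal 0.194 0.918 0.346
outer loop
vertex 2.388 -0.884 0.286
vertex 3.464 -0.583 -1.117
vertex 2.047 -0.587 -0.312
endloop
endfacet
facet normal -0.869 -0.002 0.495
outer loop
vertex 2.388 -0.884 0.286
vertex 2.047 -0.587 -0.312
vertex 2.091 -1.332 -0.237
endloop
endfacet
facet normal 0.869 0.003 -0.494
outer loop
vertex 3.464 -0.583 -1.117
vertex 3.509 -1.328 -1.043
vertex 3.168 -1.031 -1.641
endloop
endfacet
facet normal -0.297 0.802 -0.518
outer loop
vertex 3.464 -0.583 -1.117
vertex 3.168 -1.031 -1.641
vertex 2.047 -0.587 -0.312
endloop
endfacet
facet normal -0.297 0.802 -0.518
outer loop
vertex 2.047 -0.587 -0.312
vertex 3.168 -1.031 -1.641
vertex 1.751 -1.035 -0.836
endloop
endfacet
facet normal -0.870 -0.002 0.493
outer loop
vertex 2.047 -0.587 -0.312
vertex 1.751 -1.035 -0.836
vertex 2.091 -1.332 -0.237
endloop
endfacet
facet normal 0.869 0.002 -0.495
outer loop
vertex 3.168 -1.031 -1.641
vertex 3.509 -1.328 -1.043
vertex 3.212 -1.776 -1.566
endloop
endfacet
facet normal -0.490 -0.116 -0.864
outer loop
vertex 3.168 -1.031 -1.641
vertex 3.212 -1.776 -1.566
vertex 1.751 -1.035 -0.836
endloop
endfacet
facet normal -0.490 -0.116 -0.864
outer loop
vertex 1.751 -1.035 -0.836
vertex 3.212 -1.776 -1.566
vertex 1.795 -1.78 -0.761
endloop
endfacet
facet normal -0.870 -0.002 0.493
outer loop
vertex 1.751 -1.035 -0.836
vertex 1.795 -1.78 -0.761
vertex 2.091 -1.332 -0.237
endloop
endfacet
facet normal 0.869 0.002 -0.495
outer loop
vertex 3.212 -1.776 -1.566
vertex 3.509 -1.328 -1.043
vertex 3.553 -2.073 -0.968
endloop
endfacet
facet normal -0.194 -0.918 -0.346
outer loop
vertex 3.212 -1.776 -1.566
vertex 3.553 -2.073 -0.968
vertex 1.795 -1.78 -0.761
endloop
endfacet
facet normal -0.194 -0.918 -0.346
outer loop
vertex 1.795 -1.78 -0.761
vertex 3.553 -2.073 -0.968
vertex 2.136 -2.077 -0.163
endloop
endfacet
facet normal -0.869 -0.003 0.494
outer loop
vertex 1.795 -1.78 -0.761
vertex 2.136 -2.077 -0.163
vertex 2.091 -1.332 -0.237
endloop
endfacet
facet normal 0.870 0.002 -0.493
outer loop
vertex 3.553 -2.073 -0.968
vertex 3.509 -1.328 -1.043
vertex 3.849 -1.625 -0.444
endloop
endfacet
facet normal 0.297 -0.802 0.518
outer loop
vertex 3.553 -2.073 -0.968
vertex 3.849 -1.625 -0.444
vertex 2.136 -2.077 -0.163
endloop
endfacet
facet normal 0.297 -0.802 0.518
outer loop
vertex 2.136 -2.077 -0.163
vertex 3.849 -1.625 -0.444
vertex 2.432 -1.629 0.361
endloop
endfacet
facet normal -0.869 -0.003 0.494
outer loop
vertex 2.136 -2.077 -0.163
vertex 2.432 -1.629 0.361
vertex 2.091 -1.332 -0.237
endloop
endfacet
facet normal 0.870 0.002 -0.493
outer loop
vertex 3.849 -1.625 -0.444
vertex 3.509 -1.328 -1.043
vertex 3.805 -0.88 -0.519
endloop
endfacet
facet normal 0.490 0.116 0.864
outer loop
vertex 3.849 -1.625 -0.444
vertex 3.805 -0.88 -0.519
vertex 2.432 -1.629 0.361
endloop
endfacet
facet normal 0.490 0.116 0.864
outer loop
vertex 2.432 -1.629 0.361
vertex 3.805 -0.88 -0.519
vertex 2.388 -0.884 0.286
endloop
endfacet
facet normal -0.869 -0.002 0.495
outer loop
vertex 2.432 -1.629 0.361
vertex 2.388 -0.884 0.286
vertex 2.091 -1.332 -0.237
endloop
endfacet

endsolid


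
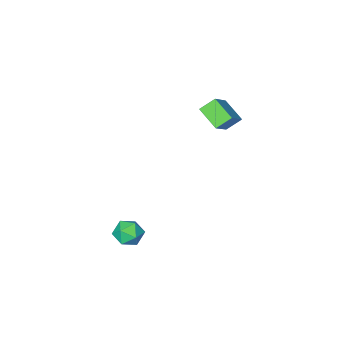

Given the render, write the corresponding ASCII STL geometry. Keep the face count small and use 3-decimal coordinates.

solid 
facet normal -0.988 -0.069 -0.136
outer loop
vertex 1.255 2.443 -3.972
vertex 1.18 2.254 -3.331
vertex 1.157 2.906 -3.495
endloop
endfacet
facet normal -0.707 0.429 -0.562
outer loop
vertex 1.255 2.443 -3.972
vertex 1.157 2.906 -3.495
vertex 1.609 3.015 -3.981
endloop
endfacet
facet normal -0.212 0.116 -0.970
outer loop
vertex 1.255 2.443 -3.972
vertex 1.609 3.015 -3.981
vertex 1.912 2.43 -4.117
endloop
endfacet
facet normal -0.187 -0.575 -0.796
outer loop
vertex 1.255 2.443 -3.972
vertex 1.912 2.43 -4.117
vertex 1.647 1.96 -3.715
endloop
endfacet
facet normal -0.666 -0.691 -0.282
outer loop
vertex 1.255 2.443 -3.972
vertex 1.647 1.96 -3.715
vertex 1.18 2.254 -3.331
endloop
endfacet
facet normal -0.381 0.912 -0.150
outer loop
vertex 1.609 3.015 -3.981
vertex 1.157 2.906 -3.495
vertex 1.753 3.18 -3.345
endloop
endfacet
facet normal -0.836 0.106 0.539
outer loop
vertex 1.157 2.906 -3.495
vertex 1.18 2.254 -3.331
vertex 1.488 2.71 -2.943
endloop
endfacet
facet normal -0.315 -0.899 0.305
outer loop
vertex 1.18 2.254 -3.331
vertex 1.647 1.96 -3.715
vertex 1.791 2.125 -3.079
endloop
endfacet
facet normal 0.461 -0.712 -0.529
outer loop
vertex 1.647 1.96 -3.715
vertex 1.912 2.43 -4.117
vertex 2.243 2.234 -3.565
endloop
endfacet
facet normal 0.420 0.406 -0.811
outer loop
vertex 1.912 2.43 -4.117
vertex 1.609 3.015 -3.981
vertex 2.22 2.886 -3.729
endloop
endfacet
facet normal 0.187 0.575 0.796
outer loop
vertex 2.145 2.697 -3.088
vertex 1.753 3.18 -3.345
vertex 1.488 2.71 -2.943
endloop
endfacet
facet normal 0.212 -0.116 0.970
outer loop
vertex 2.145 2.697 -3.088
vertex 1.488 2.71 -2.943
vertex 1.791 2.125 -3.079
endloop
endfacet
facet normal 0.707 -0.429 0.562
outer loop
vertex 2.145 2.697 -3.088
vertex 1.791 2.125 -3.079
vertex 2.243 2.234 -3.565
endloop
endfacet
facet normal 0.988 0.069 0.136
outer loop
vertex 2.145 2.697 -3.088
vertex 2.243 2.234 -3.565
vertex 2.22 2.886 -3.729
endloop
endfacet
facet normal 0.666 0.691 0.282
outer loop
vertex 2.145 2.697 -3.088
vertex 2.22 2.886 -3.729
vertex 1.753 3.18 -3.345
endloop
endfacet
facet normal -0.461 0.712 0.529
outer loop
vertex 1.488 2.71 -2.943
vertex 1.753 3.18 -3.345
vertex 1.157 2.906 -3.495
endloop
endfacet
facet normal -0.420 -0.406 0.811
outer loop
vertex 1.791 2.125 -3.079
vertex 1.488 2.71 -2.943
vertex 1.18 2.254 -3.331
endloop
endfacet
facet normal 0.381 -0.912 0.150
outer loop
vertex 2.243 2.234 -3.565
vertex 1.791 2.125 -3.079
vertex 1.647 1.96 -3.715
endloop
endfacet
facet normal 0.836 -0.106 -0.539
outer loop
vertex 2.22 2.886 -3.729
vertex 2.243 2.234 -3.565
vertex 1.912 2.43 -4.117
endloop
endfacet
facet normal 0.315 0.899 -0.305
outer loop
vertex 1.753 3.18 -3.345
vertex 2.22 2.886 -3.729
vertex 1.609 3.015 -3.981
endloop
endfacet
facet normal -0.658 -0.423 -0.623
outer loop
vertex -4.178 0.634 0.515
vertex -4.282 1.621 -0.046
vertex -3.572 0.418 0.022
endloop
endfacet
facet normal 0.092 -0.866 0.492
outer loop
vertex -2.638 1.019 0.906
vertex -4.178 0.634 0.515
vertex -3.572 0.418 0.022
endloop
endfacet
facet normal -0.658 -0.424 -0.622
outer loop
vertex -3.572 0.418 0.022
vertex -4.282 1.621 -0.046
vertex -3.677 1.405 -0.539
endloop
endfacet
facet normal 0.747 -0.266 -0.609
outer loop
vertex -3.677 1.405 -0.539
vertex -2.638 1.019 0.906
vertex -3.572 0.418 0.022
endloop
endfacet
facet normal -0.747 0.267 0.608
outer loop
vertex -4.178 0.634 0.515
vertex -3.348 2.222 0.838
vertex -4.282 1.621 -0.046
endloop
endfacet
facet normal 0.092 -0.866 0.492
outer loop
vertex -3.243 1.235 1.399
vertex -4.178 0.634 0.515
vertex -2.638 1.019 0.906
endloop
endfacet
facet normal -0.747 0.267 0.609
outer loop
vertex -3.243 1.235 1.399
vertex -3.348 2.222 0.838
vertex -4.178 0.634 0.515
endloop
endfacet
facet normal -0.092 0.866 -0.492
outer loop
vertex -4.282 1.621 -0.046
vertex -3.348 2.222 0.838
vertex -3.677 1.405 -0.539
endloop
endfacet
facet normal 0.747 -0.267 -0.609
outer loop
vertex -2.742 2.006 0.345
vertex -2.638 1.019 0.906
vertex -3.677 1.405 -0.539
endloop
endfacet
facet normal -0.092 0.866 -0.492
outer loop
vertex -3.677 1.405 -0.539
vertex -3.348 2.222 0.838
vertex -2.742 2.006 0.345
endloop
endfacet
facet normal 0.658 0.423 0.622
outer loop
vertex -2.742 2.006 0.345
vertex -3.243 1.235 1.399
vertex -2.638 1.019 0.906
endloop
endfacet
facet normal 0.658 0.424 0.623
outer loop
vertex -3.348 2.222 0.838
vertex -3.243 1.235 1.399
vertex -2.742 2.006 0.345
endloop
endfacet

endsolid


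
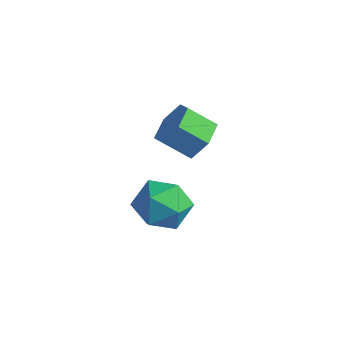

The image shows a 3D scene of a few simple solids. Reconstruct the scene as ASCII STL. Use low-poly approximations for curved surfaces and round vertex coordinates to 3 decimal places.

solid 
facet normal -0.972 -0.171 0.159
outer loop
vertex -3.692 -2.573 -1.227
vertex -3.433 -3.613 -0.763
vertex -3.488 -2.667 -0.081
endloop
endfacet
facet normal -0.828 0.527 0.191
outer loop
vertex -3.692 -2.573 -1.227
vertex -3.488 -2.667 -0.081
vertex -3.052 -1.765 -0.679
endloop
endfacet
facet normal -0.540 0.722 -0.433
outer loop
vertex -3.692 -2.573 -1.227
vertex -3.052 -1.765 -0.679
vertex -2.726 -2.153 -1.731
endloop
endfacet
facet normal -0.506 0.143 -0.851
outer loop
vertex -3.692 -2.573 -1.227
vertex -2.726 -2.153 -1.731
vertex -2.962 -3.295 -1.783
endloop
endfacet
facet normal -0.773 -0.409 -0.485
outer loop
vertex -3.692 -2.573 -1.227
vertex -2.962 -3.295 -1.783
vertex -3.433 -3.613 -0.763
endloop
endfacet
facet normal -0.340 0.628 0.700
outer loop
vertex -3.052 -1.765 -0.679
vertex -3.488 -2.667 -0.081
vertex -2.398 -2.305 0.123
endloop
endfacet
facet normal -0.573 -0.501 0.649
outer loop
vertex -3.488 -2.667 -0.081
vertex -3.433 -3.613 -0.763
vertex -2.634 -3.447 0.071
endloop
endfacet
facet normal -0.251 -0.885 -0.392
outer loop
vertex -3.433 -3.613 -0.763
vertex -2.962 -3.295 -1.783
vertex -2.308 -3.835 -0.981
endloop
endfacet
facet normal 0.182 0.007 -0.983
outer loop
vertex -2.962 -3.295 -1.783
vertex -2.726 -2.153 -1.731
vertex -1.872 -2.933 -1.579
endloop
endfacet
facet normal 0.126 0.943 -0.309
outer loop
vertex -2.726 -2.153 -1.731
vertex -3.052 -1.765 -0.679
vertex -1.927 -1.987 -0.897
endloop
endfacet
facet normal 0.506 -0.143 0.851
outer loop
vertex -1.668 -3.027 -0.433
vertex -2.398 -2.305 0.123
vertex -2.634 -3.447 0.071
endloop
endfacet
facet normal 0.540 -0.722 0.433
outer loop
vertex -1.668 -3.027 -0.433
vertex -2.634 -3.447 0.071
vertex -2.308 -3.835 -0.981
endloop
endfacet
facet normal 0.828 -0.527 -0.191
outer loop
vertex -1.668 -3.027 -0.433
vertex -2.308 -3.835 -0.981
vertex -1.872 -2.933 -1.579
endloop
endfacet
facet normal 0.972 0.171 -0.159
outer loop
vertex -1.668 -3.027 -0.433
vertex -1.872 -2.933 -1.579
vertex -1.927 -1.987 -0.897
endloop
endfacet
facet normal 0.773 0.409 0.485
outer loop
vertex -1.668 -3.027 -0.433
vertex -1.927 -1.987 -0.897
vertex -2.398 -2.305 0.123
endloop
endfacet
facet normal -0.182 -0.007 0.983
outer loop
vertex -2.634 -3.447 0.071
vertex -2.398 -2.305 0.123
vertex -3.488 -2.667 -0.081
endloop
endfacet
facet normal -0.126 -0.943 0.309
outer loop
vertex -2.308 -3.835 -0.981
vertex -2.634 -3.447 0.071
vertex -3.433 -3.613 -0.763
endloop
endfacet
facet normal 0.340 -0.628 -0.700
outer loop
vertex -1.872 -2.933 -1.579
vertex -2.308 -3.835 -0.981
vertex -2.962 -3.295 -1.783
endloop
endfacet
facet normal 0.573 0.501 -0.649
outer loop
vertex -1.927 -1.987 -0.897
vertex -1.872 -2.933 -1.579
vertex -2.726 -2.153 -1.731
endloop
endfacet
facet normal 0.251 0.885 0.392
outer loop
vertex -2.398 -2.305 0.123
vertex -1.927 -1.987 -0.897
vertex -3.052 -1.765 -0.679
endloop
endfacet
facet normal 0.654 0.464 -0.598
outer loop
vertex -1.304 -1.977 2.96
vertex -2.015 -1.605 2.471
vertex -1.663 -1.146 3.212
endloop
endfacet
facet normal 0.653 0.053 0.756
outer loop
vertex -1.304 -1.977 2.96
vertex -1.663 -1.146 3.212
vertex -2.134 -2.567 3.718
endloop
endfacet
facet normal 0.653 0.052 0.755
outer loop
vertex -2.134 -2.567 3.718
vertex -1.663 -1.146 3.212
vertex -2.493 -1.736 3.971
endloop
endfacet
facet normal -0.654 -0.464 0.597
outer loop
vertex -2.134 -2.567 3.718
vertex -2.493 -1.736 3.971
vertex -2.845 -2.195 3.229
endloop
endfacet
facet normal 0.653 0.464 -0.598
outer loop
vertex -1.663 -1.146 3.212
vertex -2.015 -1.605 2.471
vertex -2.375 -0.774 2.723
endloop
endfacet
facet normal -0.005 0.792 0.610
outer loop
vertex -1.663 -1.146 3.212
vertex -2.375 -0.774 2.723
vertex -2.493 -1.736 3.971
endloop
endfacet
facet normal -0.005 0.792 0.610
outer loop
vertex -2.493 -1.736 3.971
vertex -2.375 -0.774 2.723
vertex -3.205 -1.364 3.482
endloop
endfacet
facet normal -0.653 -0.465 0.598
outer loop
vertex -2.493 -1.736 3.971
vertex -3.205 -1.364 3.482
vertex -2.845 -2.195 3.229
endloop
endfacet
facet normal 0.654 0.464 -0.597
outer loop
vertex -2.375 -0.774 2.723
vertex -2.015 -1.605 2.471
vertex -2.726 -1.233 1.982
endloop
endfacet
facet normal -0.658 0.739 -0.146
outer loop
vertex -2.375 -0.774 2.723
vertex -2.726 -1.233 1.982
vertex -3.205 -1.364 3.482
endloop
endfacet
facet normal -0.658 0.739 -0.146
outer loop
vertex -3.205 -1.364 3.482
vertex -2.726 -1.233 1.982
vertex -3.556 -1.823 2.74
endloop
endfacet
facet normal -0.654 -0.465 0.597
outer loop
vertex -3.205 -1.364 3.482
vertex -3.556 -1.823 2.74
vertex -2.845 -2.195 3.229
endloop
endfacet
facet normal 0.654 0.464 -0.597
outer loop
vertex -2.726 -1.233 1.982
vertex -2.015 -1.605 2.471
vertex -2.367 -2.064 1.729
endloop
endfacet
facet normal -0.653 -0.052 -0.756
outer loop
vertex -2.726 -1.233 1.982
vertex -2.367 -2.064 1.729
vertex -3.556 -1.823 2.74
endloop
endfacet
facet normal -0.653 -0.053 -0.755
outer loop
vertex -3.556 -1.823 2.74
vertex -2.367 -2.064 1.729
vertex -3.197 -2.654 2.488
endloop
endfacet
facet normal -0.654 -0.464 0.598
outer loop
vertex -3.556 -1.823 2.74
vertex -3.197 -2.654 2.488
vertex -2.845 -2.195 3.229
endloop
endfacet
facet normal 0.653 0.465 -0.598
outer loop
vertex -2.367 -2.064 1.729
vertex -2.015 -1.605 2.471
vertex -1.655 -2.436 2.218
endloop
endfacet
facet normal 0.005 -0.792 -0.610
outer loop
vertex -2.367 -2.064 1.729
vertex -1.655 -2.436 2.218
vertex -3.197 -2.654 2.488
endloop
endfacet
facet normal 0.005 -0.792 -0.610
outer loop
vertex -3.197 -2.654 2.488
vertex -1.655 -2.436 2.218
vertex -2.485 -3.026 2.977
endloop
endfacet
facet normal -0.653 -0.464 0.598
outer loop
vertex -3.197 -2.654 2.488
vertex -2.485 -3.026 2.977
vertex -2.845 -2.195 3.229
endloop
endfacet
facet normal 0.654 0.465 -0.597
outer loop
vertex -1.655 -2.436 2.218
vertex -2.015 -1.605 2.471
vertex -1.304 -1.977 2.96
endloop
endfacet
facet normal 0.658 -0.739 0.146
outer loop
vertex -1.655 -2.436 2.218
vertex -1.304 -1.977 2.96
vertex -2.485 -3.026 2.977
endloop
endfacet
facet normal 0.658 -0.739 0.146
outer loop
vertex -2.485 -3.026 2.977
vertex -1.304 -1.977 2.96
vertex -2.134 -2.567 3.718
endloop
endfacet
facet normal -0.654 -0.464 0.597
outer loop
vertex -2.485 -3.026 2.977
vertex -2.134 -2.567 3.718
vertex -2.845 -2.195 3.229
endloop
endfacet

endsolid


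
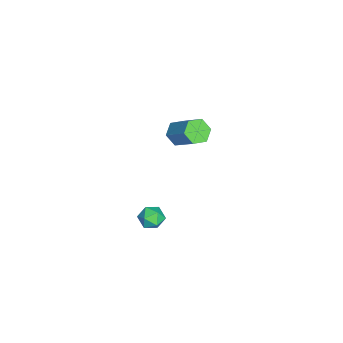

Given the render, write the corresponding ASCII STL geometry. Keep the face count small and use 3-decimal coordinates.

solid 
facet normal -0.371 0.177 0.911
outer loop
vertex 2.164 3.458 -0.011
vertex 2.479 2.923 0.221
vertex 2.779 3.513 0.229
endloop
endfacet
facet normal -0.285 0.785 0.550
outer loop
vertex 2.164 3.458 -0.011
vertex 2.779 3.513 0.229
vertex 2.608 3.838 -0.323
endloop
endfacet
facet normal -0.669 0.741 -0.050
outer loop
vertex 2.164 3.458 -0.011
vertex 2.608 3.838 -0.323
vertex 2.202 3.448 -0.672
endloop
endfacet
facet normal -0.993 0.104 -0.059
outer loop
vertex 2.164 3.458 -0.011
vertex 2.202 3.448 -0.672
vertex 2.123 2.882 -0.336
endloop
endfacet
facet normal -0.809 -0.244 0.535
outer loop
vertex 2.164 3.458 -0.011
vertex 2.123 2.882 -0.336
vertex 2.479 2.923 0.221
endloop
endfacet
facet normal 0.402 0.838 0.369
outer loop
vertex 2.608 3.838 -0.323
vertex 2.779 3.513 0.229
vertex 3.197 3.538 -0.284
endloop
endfacet
facet normal 0.263 -0.147 0.953
outer loop
vertex 2.779 3.513 0.229
vertex 2.479 2.923 0.221
vertex 3.118 2.972 0.052
endloop
endfacet
facet normal -0.444 -0.827 0.345
outer loop
vertex 2.479 2.923 0.221
vertex 2.123 2.882 -0.336
vertex 2.712 2.582 -0.297
endloop
endfacet
facet normal -0.742 -0.263 -0.617
outer loop
vertex 2.123 2.882 -0.336
vertex 2.202 3.448 -0.672
vertex 2.541 2.907 -0.849
endloop
endfacet
facet normal -0.218 0.767 -0.603
outer loop
vertex 2.202 3.448 -0.672
vertex 2.608 3.838 -0.323
vertex 2.841 3.497 -0.841
endloop
endfacet
facet normal 0.993 -0.104 0.059
outer loop
vertex 3.156 2.962 -0.609
vertex 3.197 3.538 -0.284
vertex 3.118 2.972 0.052
endloop
endfacet
facet normal 0.669 -0.741 0.050
outer loop
vertex 3.156 2.962 -0.609
vertex 3.118 2.972 0.052
vertex 2.712 2.582 -0.297
endloop
endfacet
facet normal 0.285 -0.785 -0.550
outer loop
vertex 3.156 2.962 -0.609
vertex 2.712 2.582 -0.297
vertex 2.541 2.907 -0.849
endloop
endfacet
facet normal 0.371 -0.177 -0.911
outer loop
vertex 3.156 2.962 -0.609
vertex 2.541 2.907 -0.849
vertex 2.841 3.497 -0.841
endloop
endfacet
facet normal 0.809 0.244 -0.535
outer loop
vertex 3.156 2.962 -0.609
vertex 2.841 3.497 -0.841
vertex 3.197 3.538 -0.284
endloop
endfacet
facet normal 0.742 0.263 0.617
outer loop
vertex 3.118 2.972 0.052
vertex 3.197 3.538 -0.284
vertex 2.779 3.513 0.229
endloop
endfacet
facet normal 0.218 -0.767 0.603
outer loop
vertex 2.712 2.582 -0.297
vertex 3.118 2.972 0.052
vertex 2.479 2.923 0.221
endloop
endfacet
facet normal -0.402 -0.838 -0.369
outer loop
vertex 2.541 2.907 -0.849
vertex 2.712 2.582 -0.297
vertex 2.123 2.882 -0.336
endloop
endfacet
facet normal -0.263 0.147 -0.953
outer loop
vertex 2.841 3.497 -0.841
vertex 2.541 2.907 -0.849
vertex 2.202 3.448 -0.672
endloop
endfacet
facet normal 0.444 0.827 -0.345
outer loop
vertex 3.197 3.538 -0.284
vertex 2.841 3.497 -0.841
vertex 2.608 3.838 -0.323
endloop
endfacet
facet normal -0.513 -0.561 -0.650
outer loop
vertex -3.32 2.873 -0.168
vertex -3.741 3.436 -0.322
vertex -3.138 3.323 -0.7
endloop
endfacet
facet normal 0.821 -0.543 -0.178
outer loop
vertex -3.32 2.873 -0.168
vertex -3.138 3.323 -0.7
vertex -2.418 3.86 0.977
endloop
endfacet
facet normal 0.821 -0.541 -0.179
outer loop
vertex -2.418 3.86 0.977
vertex -3.138 3.323 -0.7
vertex -2.237 4.311 0.445
endloop
endfacet
facet normal 0.512 0.561 0.650
outer loop
vertex -2.418 3.86 0.977
vertex -2.237 4.311 0.445
vertex -2.839 4.424 0.822
endloop
endfacet
facet normal -0.513 -0.560 -0.650
outer loop
vertex -3.138 3.323 -0.7
vertex -3.741 3.436 -0.322
vertex -3.559 3.887 -0.854
endloop
endfacet
facet normal 0.629 0.271 -0.729
outer loop
vertex -3.138 3.323 -0.7
vertex -3.559 3.887 -0.854
vertex -2.237 4.311 0.445
endloop
endfacet
facet normal 0.629 0.271 -0.729
outer loop
vertex -2.237 4.311 0.445
vertex -3.559 3.887 -0.854
vertex -2.658 4.874 0.291
endloop
endfacet
facet normal 0.512 0.561 0.650
outer loop
vertex -2.237 4.311 0.445
vertex -2.658 4.874 0.291
vertex -2.839 4.424 0.822
endloop
endfacet
facet normal -0.512 -0.561 -0.651
outer loop
vertex -3.559 3.887 -0.854
vertex -3.741 3.436 -0.322
vertex -4.162 4.0 -0.477
endloop
endfacet
facet normal -0.192 0.813 -0.550
outer loop
vertex -3.559 3.887 -0.854
vertex -4.162 4.0 -0.477
vertex -2.658 4.874 0.291
endloop
endfacet
facet normal -0.192 0.813 -0.550
outer loop
vertex -2.658 4.874 0.291
vertex -4.162 4.0 -0.477
vertex -3.26 4.987 0.668
endloop
endfacet
facet normal 0.512 0.561 0.650
outer loop
vertex -2.658 4.874 0.291
vertex -3.26 4.987 0.668
vertex -2.839 4.424 0.822
endloop
endfacet
facet normal -0.512 -0.561 -0.650
outer loop
vertex -4.162 4.0 -0.477
vertex -3.741 3.436 -0.322
vertex -4.343 3.549 0.055
endloop
endfacet
facet normal -0.821 0.542 0.180
outer loop
vertex -4.162 4.0 -0.477
vertex -4.343 3.549 0.055
vertex -3.26 4.987 0.668
endloop
endfacet
facet normal -0.821 0.542 0.178
outer loop
vertex -3.26 4.987 0.668
vertex -4.343 3.549 0.055
vertex -3.442 4.537 1.2
endloop
endfacet
facet normal 0.513 0.561 0.650
outer loop
vertex -3.26 4.987 0.668
vertex -3.442 4.537 1.2
vertex -2.839 4.424 0.822
endloop
endfacet
facet normal -0.512 -0.561 -0.650
outer loop
vertex -4.343 3.549 0.055
vertex -3.741 3.436 -0.322
vertex -3.922 2.986 0.209
endloop
endfacet
facet normal -0.629 -0.271 0.729
outer loop
vertex -4.343 3.549 0.055
vertex -3.922 2.986 0.209
vertex -3.442 4.537 1.2
endloop
endfacet
facet normal -0.629 -0.271 0.729
outer loop
vertex -3.442 4.537 1.2
vertex -3.922 2.986 0.209
vertex -3.021 3.973 1.354
endloop
endfacet
facet normal 0.513 0.560 0.650
outer loop
vertex -3.442 4.537 1.2
vertex -3.021 3.973 1.354
vertex -2.839 4.424 0.822
endloop
endfacet
facet normal -0.512 -0.561 -0.650
outer loop
vertex -3.922 2.986 0.209
vertex -3.741 3.436 -0.322
vertex -3.32 2.873 -0.168
endloop
endfacet
facet normal 0.192 -0.813 0.550
outer loop
vertex -3.922 2.986 0.209
vertex -3.32 2.873 -0.168
vertex -3.021 3.973 1.354
endloop
endfacet
facet normal 0.191 -0.813 0.550
outer loop
vertex -3.021 3.973 1.354
vertex -3.32 2.873 -0.168
vertex -2.418 3.86 0.977
endloop
endfacet
facet normal 0.512 0.561 0.651
outer loop
vertex -3.021 3.973 1.354
vertex -2.418 3.86 0.977
vertex -2.839 4.424 0.822
endloop
endfacet

endsolid


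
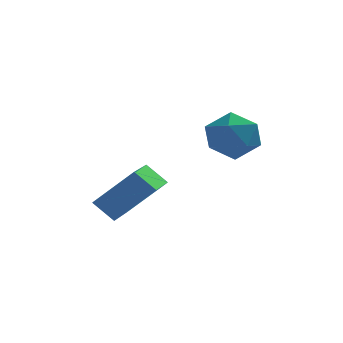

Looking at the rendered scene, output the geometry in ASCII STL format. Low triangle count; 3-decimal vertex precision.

solid 
facet normal -0.701 0.008 -0.713
outer loop
vertex -2.76 1.976 -0.26
vertex -2.435 3.711 -0.561
vertex -2.057 1.724 -0.954
endloop
endfacet
facet normal -0.182 -0.969 0.168
outer loop
vertex -0.725 1.709 0.401
vertex -2.76 1.976 -0.26
vertex -2.057 1.724 -0.954
endloop
endfacet
facet normal -0.701 0.008 -0.713
outer loop
vertex -2.057 1.724 -0.954
vertex -2.435 3.711 -0.561
vertex -1.732 3.458 -1.255
endloop
endfacet
facet normal 0.690 -0.247 -0.681
outer loop
vertex -1.732 3.458 -1.255
vertex -0.725 1.709 0.401
vertex -2.057 1.724 -0.954
endloop
endfacet
facet normal -0.690 0.247 0.681
outer loop
vertex -2.76 1.976 -0.26
vertex -1.103 3.696 0.794
vertex -2.435 3.711 -0.561
endloop
endfacet
facet normal -0.182 -0.969 0.169
outer loop
vertex -1.428 1.962 1.095
vertex -2.76 1.976 -0.26
vertex -0.725 1.709 0.401
endloop
endfacet
facet normal -0.690 0.247 0.681
outer loop
vertex -1.428 1.962 1.095
vertex -1.103 3.696 0.794
vertex -2.76 1.976 -0.26
endloop
endfacet
facet normal 0.182 0.969 -0.168
outer loop
vertex -2.435 3.711 -0.561
vertex -1.103 3.696 0.794
vertex -1.732 3.458 -1.255
endloop
endfacet
facet normal 0.690 -0.247 -0.681
outer loop
vertex -0.4 3.444 0.1
vertex -0.725 1.709 0.401
vertex -1.732 3.458 -1.255
endloop
endfacet
facet normal 0.181 0.969 -0.168
outer loop
vertex -1.732 3.458 -1.255
vertex -1.103 3.696 0.794
vertex -0.4 3.444 0.1
endloop
endfacet
facet normal 0.701 -0.008 0.713
outer loop
vertex -0.4 3.444 0.1
vertex -1.428 1.962 1.095
vertex -0.725 1.709 0.401
endloop
endfacet
facet normal 0.701 -0.008 0.713
outer loop
vertex -1.103 3.696 0.794
vertex -1.428 1.962 1.095
vertex -0.4 3.444 0.1
endloop
endfacet
facet normal 0.124 0.986 -0.107
outer loop
vertex 1.82 2.153 2.183
vertex 1.238 2.314 2.991
vertex 2.235 2.201 3.102
endloop
endfacet
facet normal 0.694 0.631 -0.346
outer loop
vertex 1.82 2.153 2.183
vertex 2.235 2.201 3.102
vertex 2.544 1.5 2.444
endloop
endfacet
facet normal 0.477 0.186 -0.859
outer loop
vertex 1.82 2.153 2.183
vertex 2.544 1.5 2.444
vertex 1.738 1.18 1.927
endloop
endfacet
facet normal -0.228 0.266 -0.937
outer loop
vertex 1.82 2.153 2.183
vertex 1.738 1.18 1.927
vertex 0.931 1.683 2.266
endloop
endfacet
facet normal -0.446 0.760 -0.473
outer loop
vertex 1.82 2.153 2.183
vertex 0.931 1.683 2.266
vertex 1.238 2.314 2.991
endloop
endfacet
facet normal 0.952 0.239 0.192
outer loop
vertex 2.544 1.5 2.444
vertex 2.235 2.201 3.102
vertex 2.409 1.257 3.414
endloop
endfacet
facet normal 0.028 0.815 0.579
outer loop
vertex 2.235 2.201 3.102
vertex 1.238 2.314 2.991
vertex 1.602 1.76 3.753
endloop
endfacet
facet normal -0.894 0.449 -0.012
outer loop
vertex 1.238 2.314 2.991
vertex 0.931 1.683 2.266
vertex 0.796 1.44 3.236
endloop
endfacet
facet normal -0.540 -0.352 -0.764
outer loop
vertex 0.931 1.683 2.266
vertex 1.738 1.18 1.927
vertex 1.105 0.739 2.578
endloop
endfacet
facet normal 0.601 -0.482 -0.638
outer loop
vertex 1.738 1.18 1.927
vertex 2.544 1.5 2.444
vertex 2.102 0.626 2.689
endloop
endfacet
facet normal 0.228 -0.266 0.937
outer loop
vertex 1.52 0.787 3.497
vertex 2.409 1.257 3.414
vertex 1.602 1.76 3.753
endloop
endfacet
facet normal -0.477 -0.186 0.859
outer loop
vertex 1.52 0.787 3.497
vertex 1.602 1.76 3.753
vertex 0.796 1.44 3.236
endloop
endfacet
facet normal -0.694 -0.631 0.346
outer loop
vertex 1.52 0.787 3.497
vertex 0.796 1.44 3.236
vertex 1.105 0.739 2.578
endloop
endfacet
facet normal -0.124 -0.986 0.107
outer loop
vertex 1.52 0.787 3.497
vertex 1.105 0.739 2.578
vertex 2.102 0.626 2.689
endloop
endfacet
facet normal 0.446 -0.760 0.473
outer loop
vertex 1.52 0.787 3.497
vertex 2.102 0.626 2.689
vertex 2.409 1.257 3.414
endloop
endfacet
facet normal 0.540 0.352 0.764
outer loop
vertex 1.602 1.76 3.753
vertex 2.409 1.257 3.414
vertex 2.235 2.201 3.102
endloop
endfacet
facet normal -0.601 0.482 0.638
outer loop
vertex 0.796 1.44 3.236
vertex 1.602 1.76 3.753
vertex 1.238 2.314 2.991
endloop
endfacet
facet normal -0.952 -0.239 -0.192
outer loop
vertex 1.105 0.739 2.578
vertex 0.796 1.44 3.236
vertex 0.931 1.683 2.266
endloop
endfacet
facet normal -0.028 -0.815 -0.579
outer loop
vertex 2.102 0.626 2.689
vertex 1.105 0.739 2.578
vertex 1.738 1.18 1.927
endloop
endfacet
facet normal 0.894 -0.449 0.012
outer loop
vertex 2.409 1.257 3.414
vertex 2.102 0.626 2.689
vertex 2.544 1.5 2.444
endloop
endfacet

endsolid
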